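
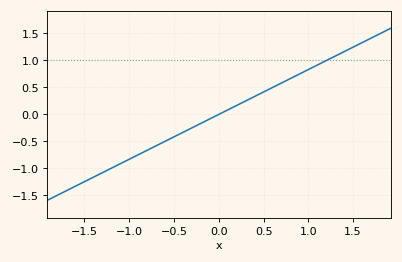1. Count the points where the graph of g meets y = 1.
1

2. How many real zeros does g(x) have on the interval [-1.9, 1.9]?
1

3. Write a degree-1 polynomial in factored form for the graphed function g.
y = 0.83(x - 0)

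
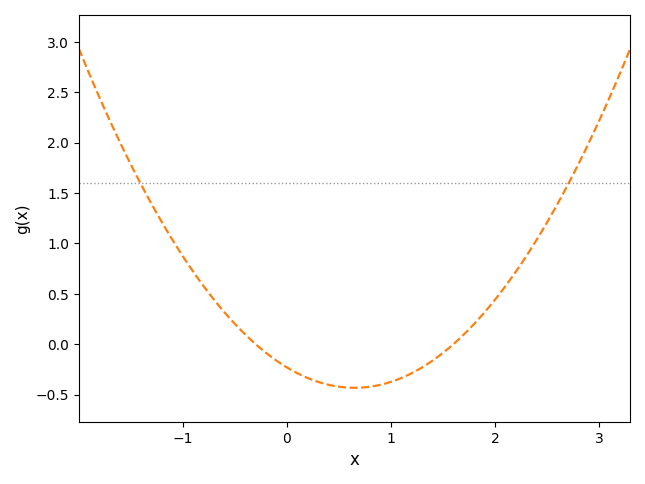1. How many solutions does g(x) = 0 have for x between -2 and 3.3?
2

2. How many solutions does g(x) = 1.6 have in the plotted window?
2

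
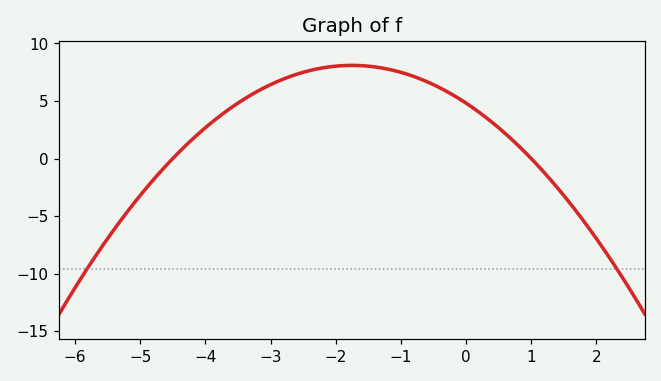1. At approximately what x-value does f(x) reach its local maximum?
-1.8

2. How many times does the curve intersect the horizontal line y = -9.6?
2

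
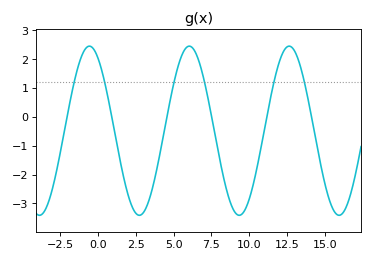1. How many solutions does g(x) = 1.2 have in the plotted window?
6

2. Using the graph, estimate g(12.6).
2.45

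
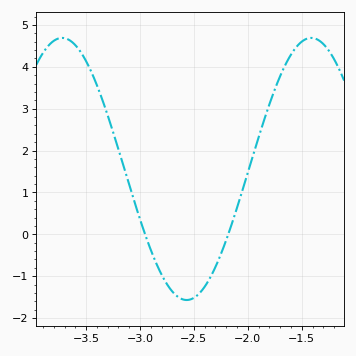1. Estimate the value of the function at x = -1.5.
4.6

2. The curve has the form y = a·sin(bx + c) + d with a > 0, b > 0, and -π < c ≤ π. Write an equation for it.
y = 3.13sin(2.72x - 0.872) + 1.56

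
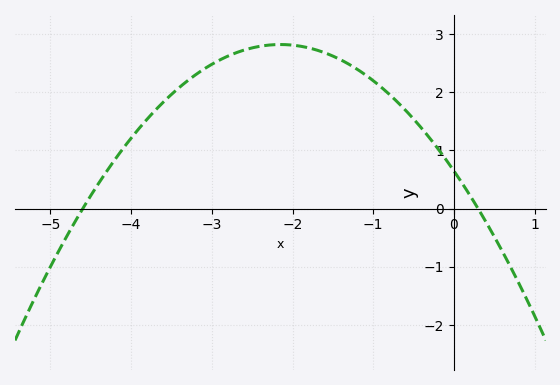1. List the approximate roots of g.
-4.6, 0.3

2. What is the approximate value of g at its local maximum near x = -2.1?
2.8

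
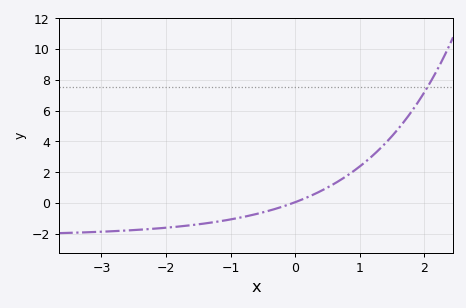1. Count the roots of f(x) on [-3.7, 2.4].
1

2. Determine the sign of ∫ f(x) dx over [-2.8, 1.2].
negative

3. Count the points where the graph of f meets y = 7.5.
1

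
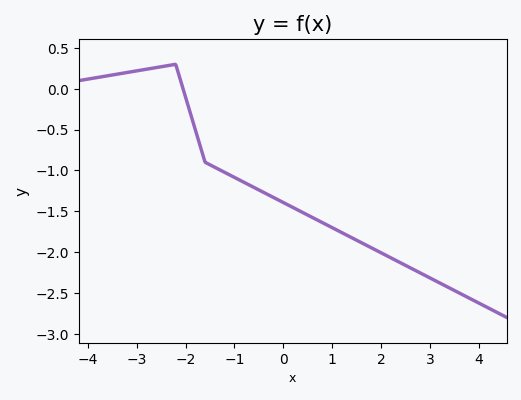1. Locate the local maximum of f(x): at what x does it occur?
-2.2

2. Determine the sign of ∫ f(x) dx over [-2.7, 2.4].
negative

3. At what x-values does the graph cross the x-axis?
-2.05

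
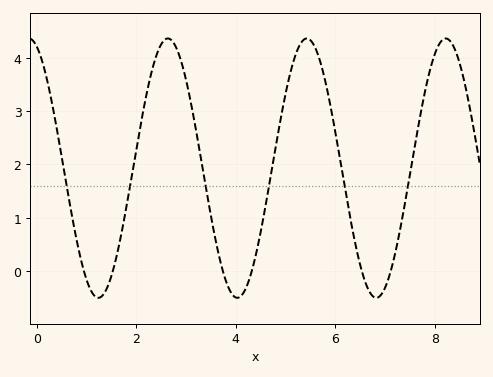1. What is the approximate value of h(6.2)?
1.5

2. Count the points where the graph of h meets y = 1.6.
6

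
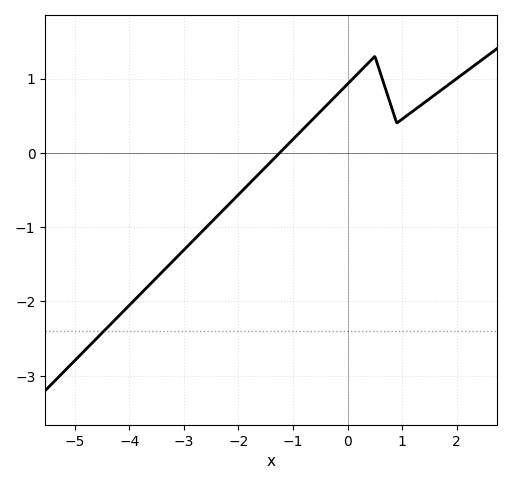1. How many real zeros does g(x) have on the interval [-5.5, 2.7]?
1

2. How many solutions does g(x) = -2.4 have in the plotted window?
1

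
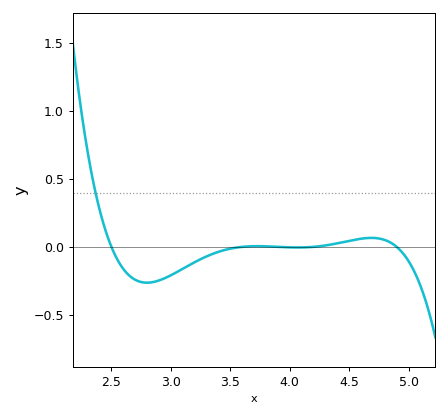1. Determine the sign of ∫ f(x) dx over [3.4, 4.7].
positive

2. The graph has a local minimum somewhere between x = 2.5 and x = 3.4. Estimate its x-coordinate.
2.8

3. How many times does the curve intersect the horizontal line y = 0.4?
1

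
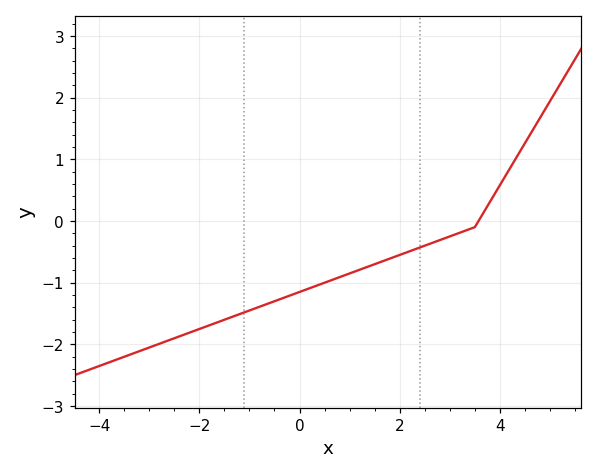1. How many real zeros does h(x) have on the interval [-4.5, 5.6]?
1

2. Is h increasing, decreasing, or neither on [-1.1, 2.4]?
increasing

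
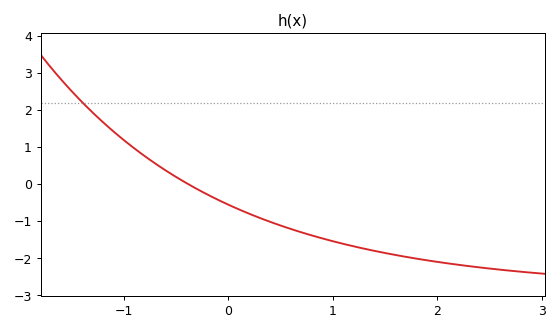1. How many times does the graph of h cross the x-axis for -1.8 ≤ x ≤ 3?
1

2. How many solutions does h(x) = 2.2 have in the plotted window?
1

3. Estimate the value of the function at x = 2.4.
-2.24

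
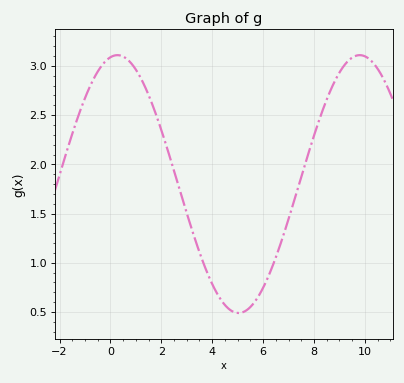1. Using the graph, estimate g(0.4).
3.11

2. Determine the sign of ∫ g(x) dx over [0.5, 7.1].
positive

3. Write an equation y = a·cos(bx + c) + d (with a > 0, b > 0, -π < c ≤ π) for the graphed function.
y = 1.31cos(0.66x - 0.182) + 1.8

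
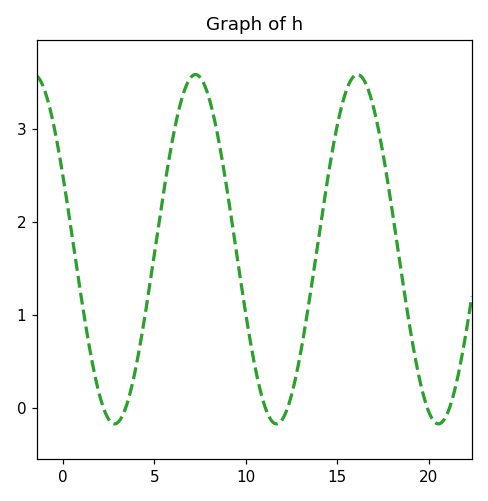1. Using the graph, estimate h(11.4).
-0.132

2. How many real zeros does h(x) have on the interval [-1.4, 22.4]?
6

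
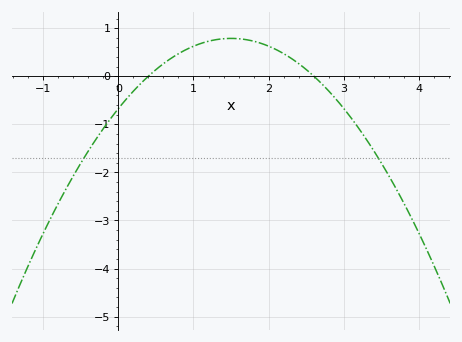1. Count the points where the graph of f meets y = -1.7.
2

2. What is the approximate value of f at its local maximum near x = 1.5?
0.8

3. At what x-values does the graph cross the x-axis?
0.4, 2.6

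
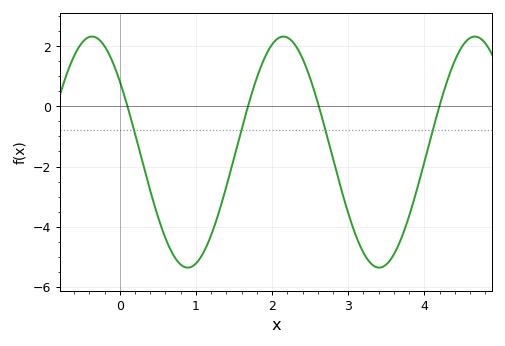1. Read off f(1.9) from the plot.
1.6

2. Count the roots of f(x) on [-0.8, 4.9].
4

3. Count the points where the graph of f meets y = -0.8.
4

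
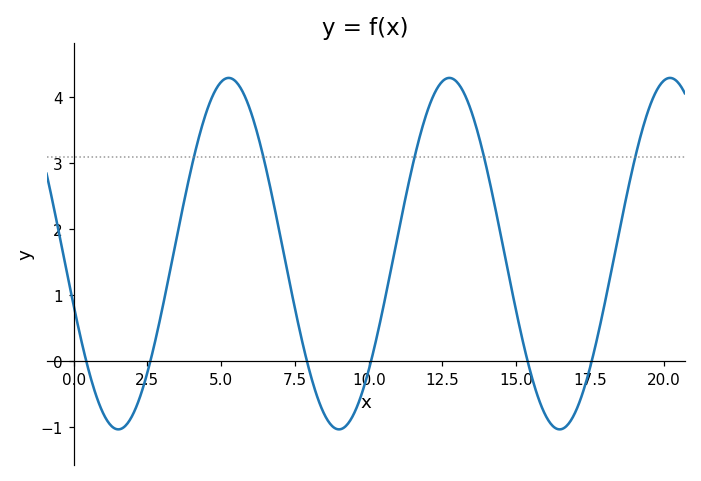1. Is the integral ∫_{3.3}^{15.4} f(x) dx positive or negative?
positive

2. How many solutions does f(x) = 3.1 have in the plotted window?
5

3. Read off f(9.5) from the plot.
-0.792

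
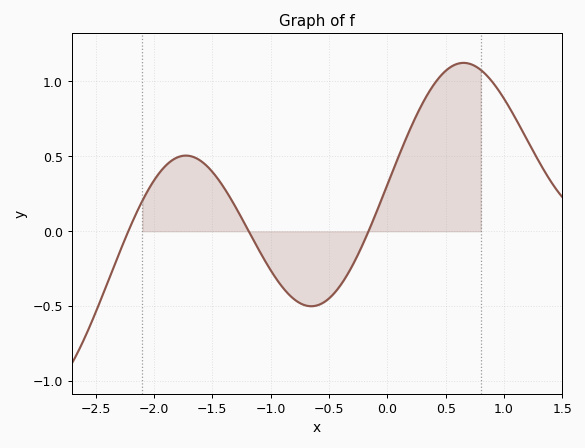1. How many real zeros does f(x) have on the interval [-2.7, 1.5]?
3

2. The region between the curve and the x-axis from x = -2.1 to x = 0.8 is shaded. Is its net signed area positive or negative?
positive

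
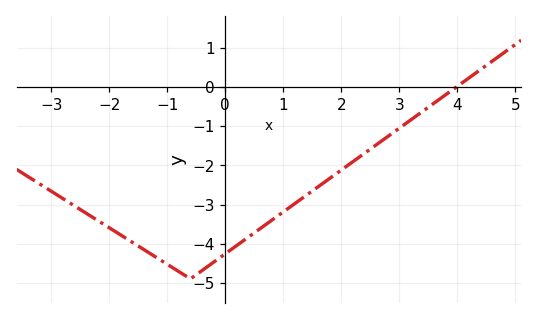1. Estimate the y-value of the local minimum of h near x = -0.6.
-4.9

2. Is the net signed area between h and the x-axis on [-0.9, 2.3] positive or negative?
negative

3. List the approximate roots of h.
4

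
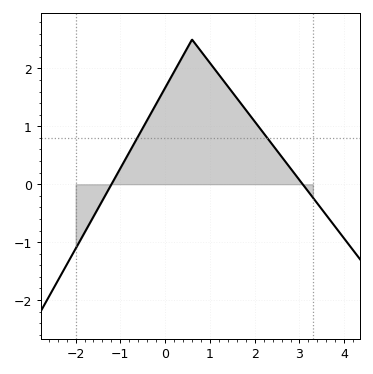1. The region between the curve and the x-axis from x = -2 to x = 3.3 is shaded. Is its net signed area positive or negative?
positive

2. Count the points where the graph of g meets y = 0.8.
2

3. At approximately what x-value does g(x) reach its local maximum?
0.599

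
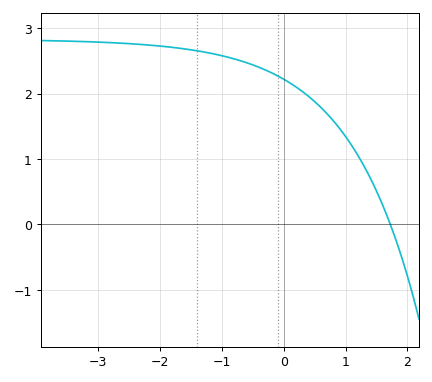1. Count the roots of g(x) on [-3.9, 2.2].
1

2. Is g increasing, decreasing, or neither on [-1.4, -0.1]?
decreasing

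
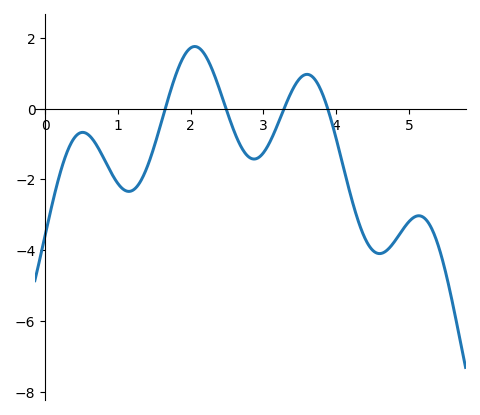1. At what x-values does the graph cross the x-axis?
1.7, 2.5, 3.3, 3.9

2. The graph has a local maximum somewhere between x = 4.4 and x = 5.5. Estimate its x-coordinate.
5.1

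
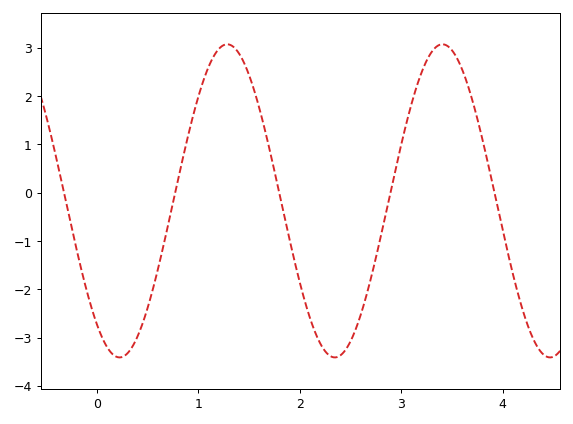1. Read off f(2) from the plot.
-1.9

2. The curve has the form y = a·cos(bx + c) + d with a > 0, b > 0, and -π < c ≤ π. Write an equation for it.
y = 3.24cos(3x + 2.5) - 0.17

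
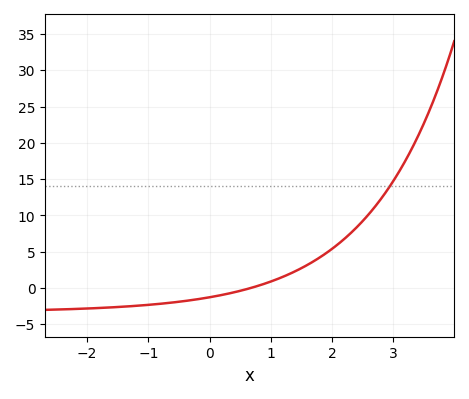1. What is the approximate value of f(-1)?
-2.33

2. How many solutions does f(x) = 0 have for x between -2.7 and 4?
1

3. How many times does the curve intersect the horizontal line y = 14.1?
1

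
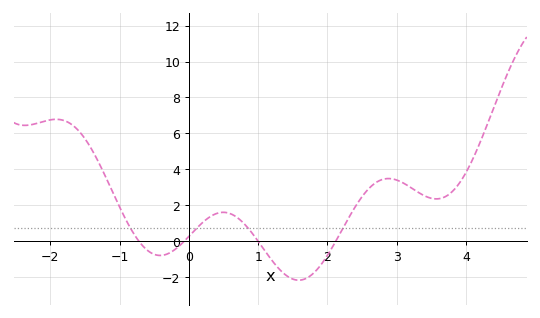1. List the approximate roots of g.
-0.724, -0.065, 0.997, 2.12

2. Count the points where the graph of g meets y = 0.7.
4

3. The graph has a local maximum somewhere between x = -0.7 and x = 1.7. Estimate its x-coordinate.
0.495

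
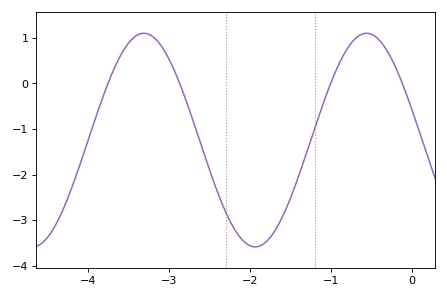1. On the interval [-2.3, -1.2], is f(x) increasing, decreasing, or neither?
neither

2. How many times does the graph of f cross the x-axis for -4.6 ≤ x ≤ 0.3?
4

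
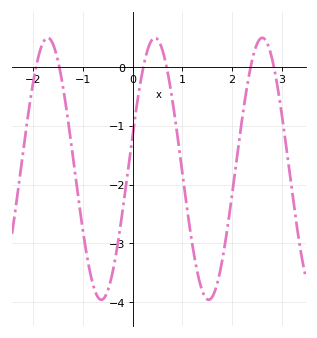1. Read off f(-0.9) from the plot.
-3.3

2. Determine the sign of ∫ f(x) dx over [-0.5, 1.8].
negative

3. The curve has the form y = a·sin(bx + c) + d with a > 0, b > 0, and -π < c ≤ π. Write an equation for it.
y = 2.23sin(2.9x + 0.26) - 1.73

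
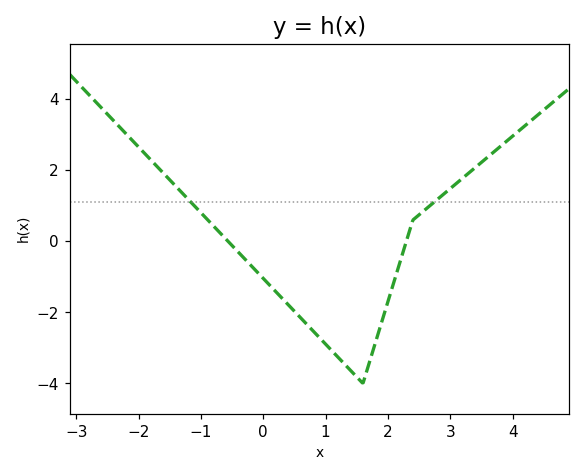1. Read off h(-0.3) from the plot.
-0.4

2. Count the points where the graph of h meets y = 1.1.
2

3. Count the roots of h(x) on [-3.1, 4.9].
2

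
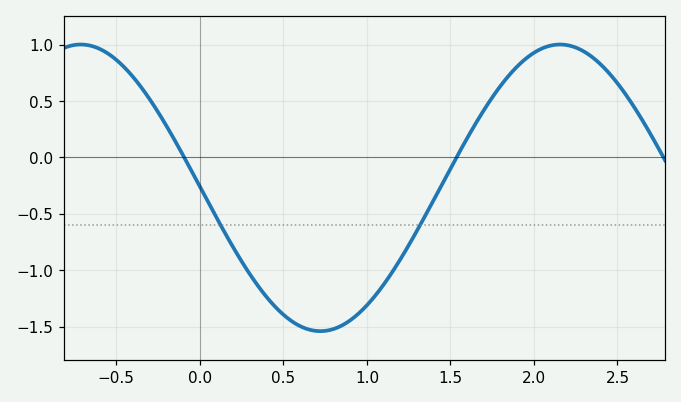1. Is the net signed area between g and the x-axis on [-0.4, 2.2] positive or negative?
negative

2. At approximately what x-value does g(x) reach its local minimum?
0.7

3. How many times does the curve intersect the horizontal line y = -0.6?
2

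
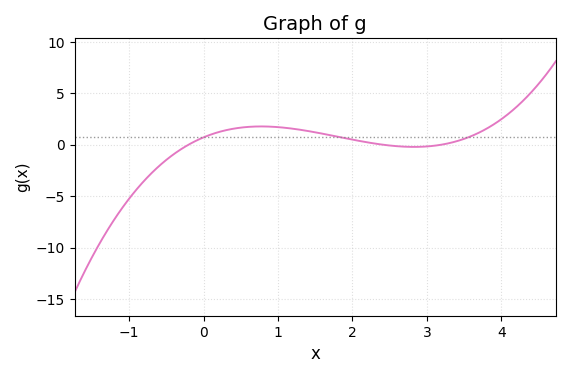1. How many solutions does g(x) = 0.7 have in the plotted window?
3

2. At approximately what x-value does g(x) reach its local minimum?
2.8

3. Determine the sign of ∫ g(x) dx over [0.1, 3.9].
positive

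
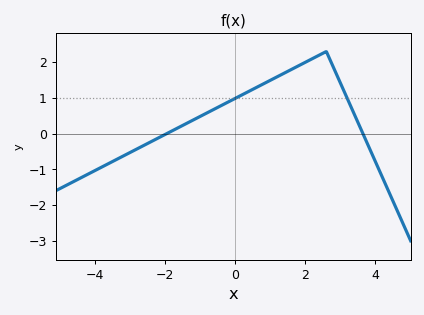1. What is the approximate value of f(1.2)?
1.6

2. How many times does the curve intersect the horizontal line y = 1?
2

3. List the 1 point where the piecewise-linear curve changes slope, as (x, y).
(2.6, 2.3)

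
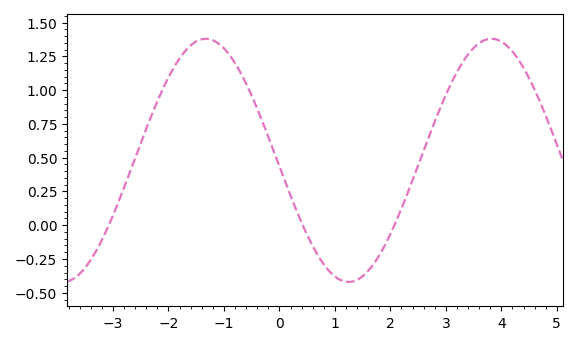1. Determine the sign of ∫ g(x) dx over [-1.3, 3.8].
positive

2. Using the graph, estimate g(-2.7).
0.4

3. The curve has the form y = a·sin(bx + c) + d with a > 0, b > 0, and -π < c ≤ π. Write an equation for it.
y = 0.9sin(1.2x - 3.1) + 0.48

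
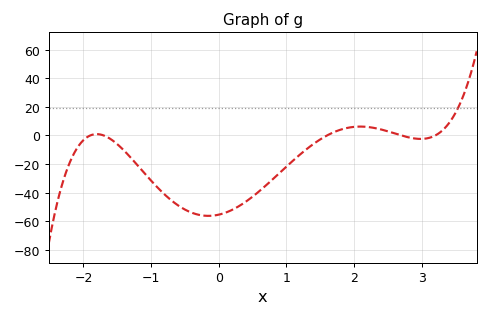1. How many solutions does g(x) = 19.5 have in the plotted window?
1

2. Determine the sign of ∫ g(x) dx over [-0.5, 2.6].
negative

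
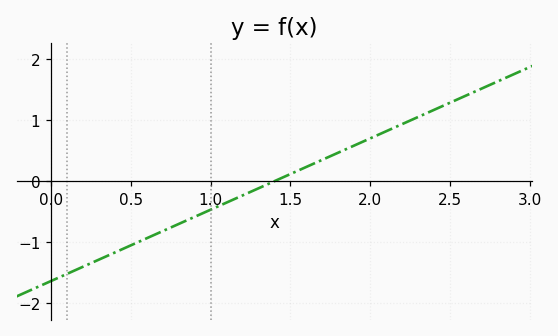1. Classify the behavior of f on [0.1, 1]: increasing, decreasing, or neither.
increasing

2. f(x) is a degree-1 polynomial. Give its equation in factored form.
y = 1.17(x - 1.4)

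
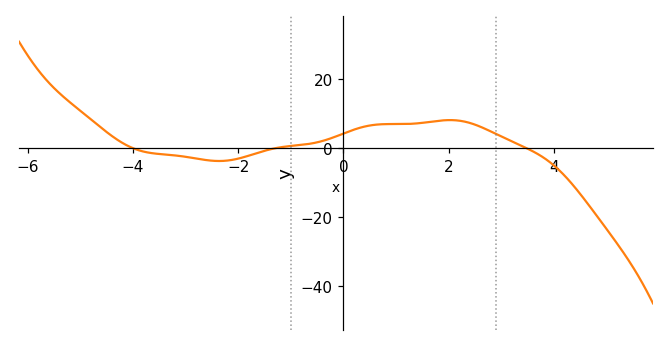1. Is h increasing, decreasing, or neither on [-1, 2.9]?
neither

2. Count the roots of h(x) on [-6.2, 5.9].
3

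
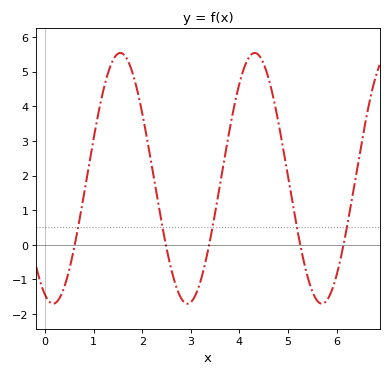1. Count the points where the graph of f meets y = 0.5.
5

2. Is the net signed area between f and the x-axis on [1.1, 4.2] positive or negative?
positive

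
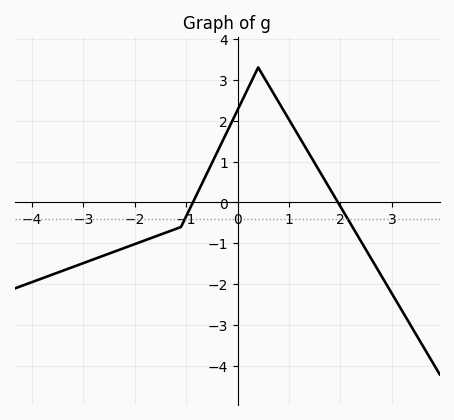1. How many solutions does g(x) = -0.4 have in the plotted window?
2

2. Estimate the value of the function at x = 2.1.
-0.3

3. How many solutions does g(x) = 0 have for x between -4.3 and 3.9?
2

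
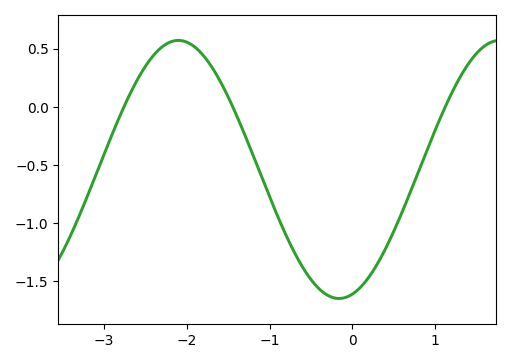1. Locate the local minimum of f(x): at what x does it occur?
-0.2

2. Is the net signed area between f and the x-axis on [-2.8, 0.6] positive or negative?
negative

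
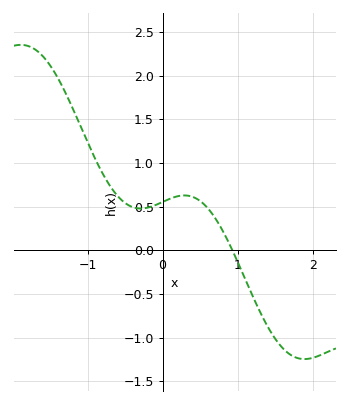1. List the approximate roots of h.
0.931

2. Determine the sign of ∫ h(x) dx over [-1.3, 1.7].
positive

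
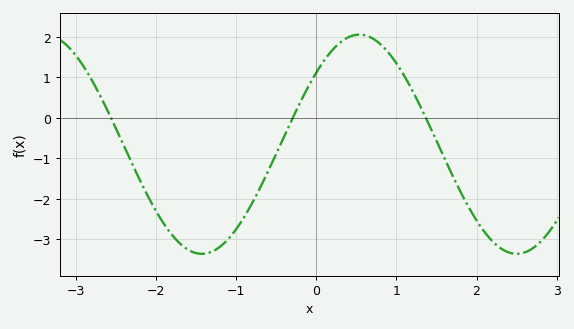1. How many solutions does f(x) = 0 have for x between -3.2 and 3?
3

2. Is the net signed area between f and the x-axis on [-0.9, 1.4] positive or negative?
positive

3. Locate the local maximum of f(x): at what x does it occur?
0.5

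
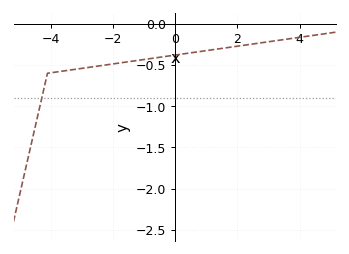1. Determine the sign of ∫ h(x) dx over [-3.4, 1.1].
negative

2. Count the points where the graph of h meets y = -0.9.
1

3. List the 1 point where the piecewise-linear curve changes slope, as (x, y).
(-4.1, -0.6)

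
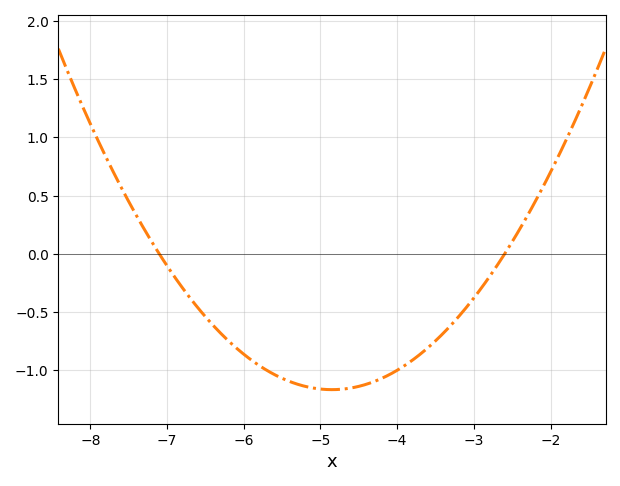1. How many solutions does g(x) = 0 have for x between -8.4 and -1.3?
2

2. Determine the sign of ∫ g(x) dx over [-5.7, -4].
negative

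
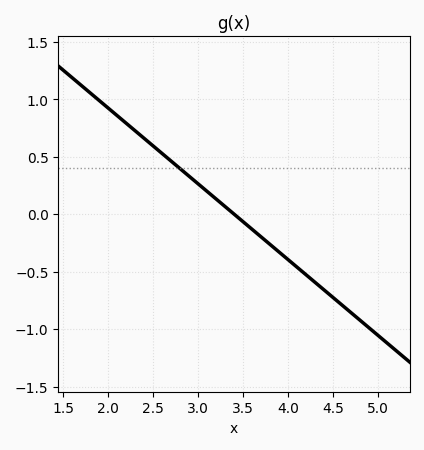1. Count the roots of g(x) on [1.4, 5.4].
1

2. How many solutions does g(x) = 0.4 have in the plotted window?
1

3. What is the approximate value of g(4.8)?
-0.924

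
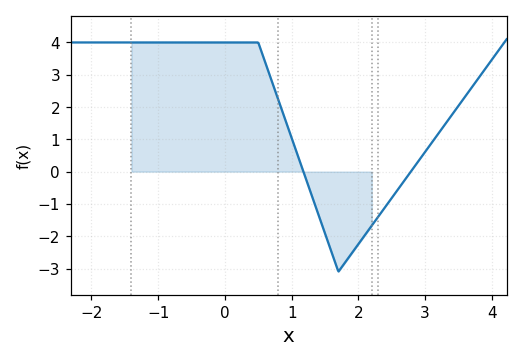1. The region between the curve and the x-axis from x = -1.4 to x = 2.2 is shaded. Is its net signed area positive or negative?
positive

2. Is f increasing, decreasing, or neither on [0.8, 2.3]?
neither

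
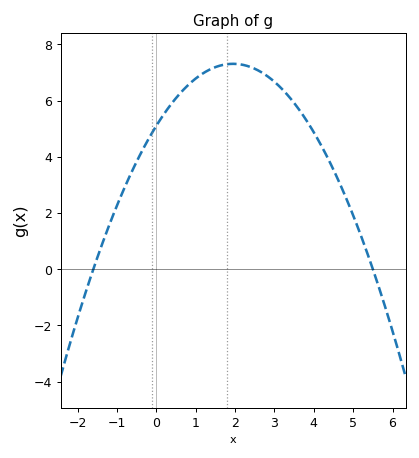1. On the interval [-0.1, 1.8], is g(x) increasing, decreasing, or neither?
increasing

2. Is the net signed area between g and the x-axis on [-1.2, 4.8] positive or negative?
positive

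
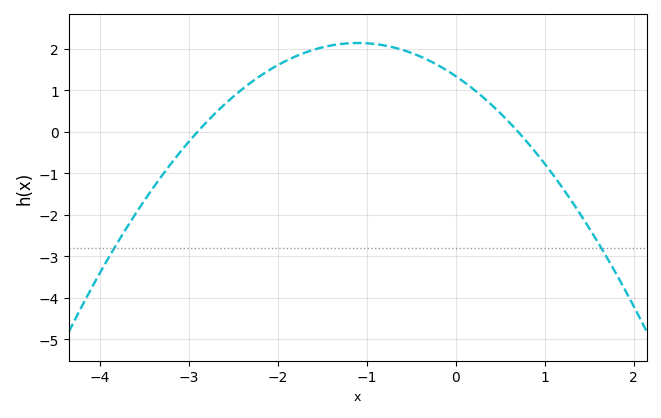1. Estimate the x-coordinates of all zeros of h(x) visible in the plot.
-2.9, 0.7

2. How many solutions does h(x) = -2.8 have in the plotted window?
2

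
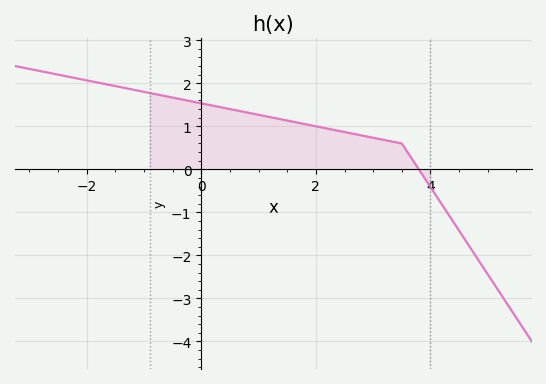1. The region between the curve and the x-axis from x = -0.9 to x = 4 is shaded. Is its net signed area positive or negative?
positive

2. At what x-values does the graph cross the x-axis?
3.8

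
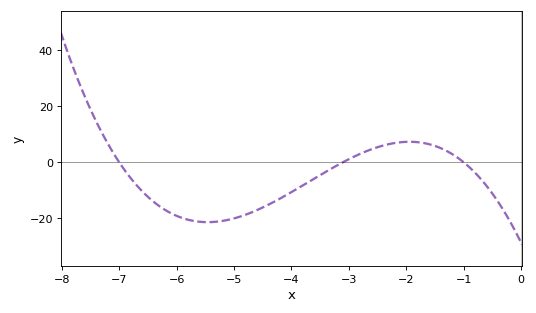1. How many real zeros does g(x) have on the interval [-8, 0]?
3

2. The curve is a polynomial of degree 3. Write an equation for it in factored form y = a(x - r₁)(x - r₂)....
y = -1.32(x + 7)(x + 3.1)(x + 1)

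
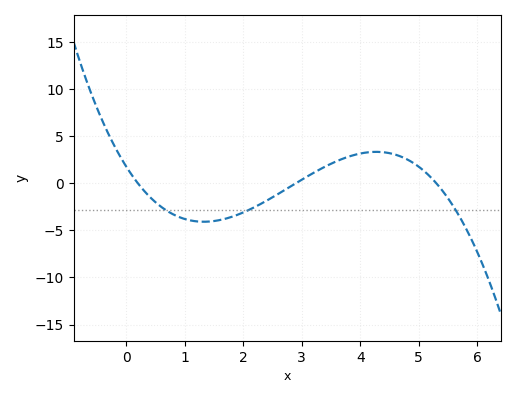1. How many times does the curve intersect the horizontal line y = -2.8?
3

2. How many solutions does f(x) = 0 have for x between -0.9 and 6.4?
3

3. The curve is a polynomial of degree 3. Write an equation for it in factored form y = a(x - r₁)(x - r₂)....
y = -0.58(x - 0.2)(x - 2.9)(x - 5.3)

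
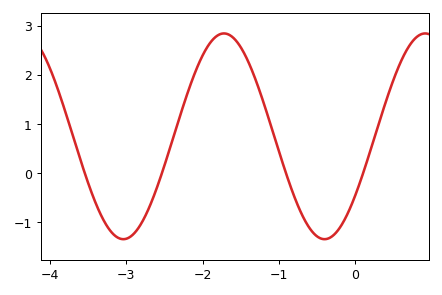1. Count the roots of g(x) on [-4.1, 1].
4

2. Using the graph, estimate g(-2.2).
1.6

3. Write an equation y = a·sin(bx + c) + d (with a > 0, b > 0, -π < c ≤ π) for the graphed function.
y = 2.09sin(2.4x - 0.62) + 0.75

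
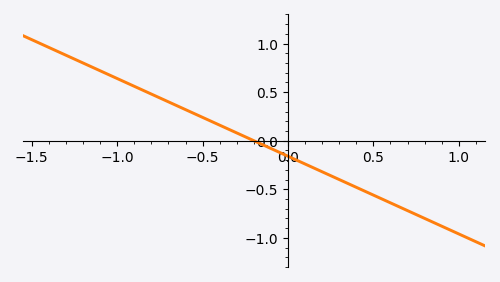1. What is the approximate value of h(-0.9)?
0.56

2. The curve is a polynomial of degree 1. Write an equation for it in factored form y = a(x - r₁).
y = -0.8(x + 0.2)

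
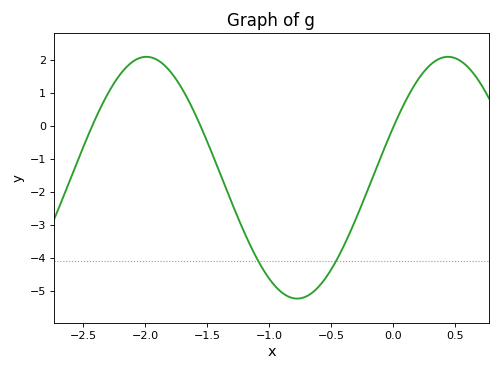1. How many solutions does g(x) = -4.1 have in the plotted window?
2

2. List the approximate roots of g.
-2.43, -1.55, 0.009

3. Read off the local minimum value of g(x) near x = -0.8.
-5.23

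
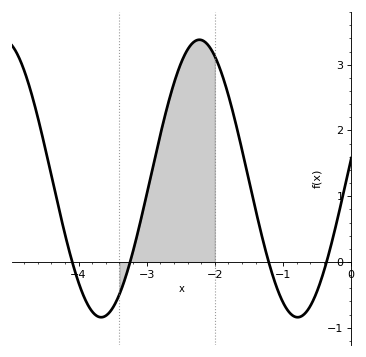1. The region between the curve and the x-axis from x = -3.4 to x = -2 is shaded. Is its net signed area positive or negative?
positive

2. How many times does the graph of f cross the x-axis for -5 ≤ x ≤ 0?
4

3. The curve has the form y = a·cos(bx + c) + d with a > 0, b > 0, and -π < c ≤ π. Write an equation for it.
y = 2.11cos(2.18x - 1.43) + 1.27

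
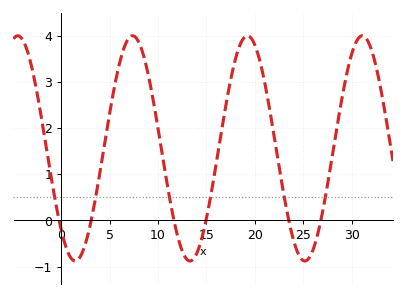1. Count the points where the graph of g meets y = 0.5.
6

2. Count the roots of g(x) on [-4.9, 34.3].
6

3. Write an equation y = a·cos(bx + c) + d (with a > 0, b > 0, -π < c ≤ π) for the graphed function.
y = 2.44cos(0.53x + 2.4) + 1.56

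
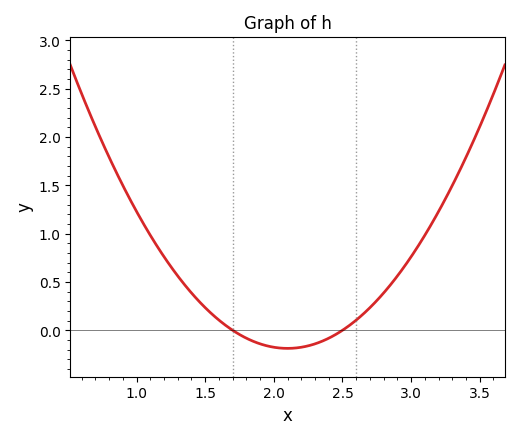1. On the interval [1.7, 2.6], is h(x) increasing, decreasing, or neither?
neither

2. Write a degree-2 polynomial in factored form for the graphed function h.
y = 1.17(x - 1.7)(x - 2.5)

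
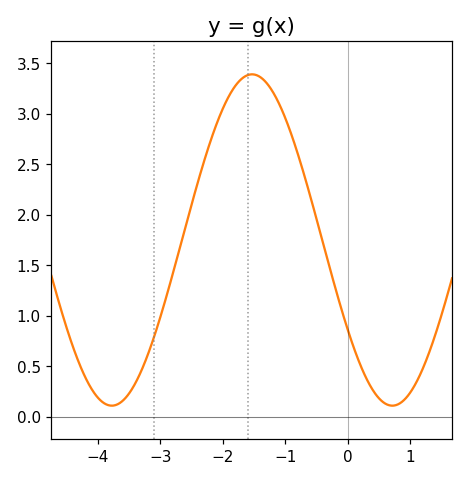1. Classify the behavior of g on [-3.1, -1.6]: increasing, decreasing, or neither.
increasing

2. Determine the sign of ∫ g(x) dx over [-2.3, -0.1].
positive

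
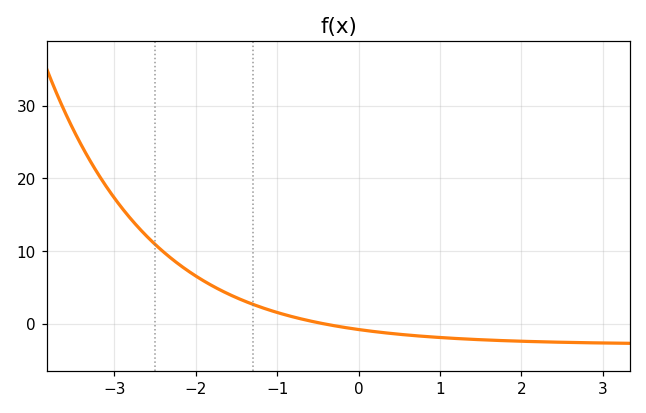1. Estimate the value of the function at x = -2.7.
13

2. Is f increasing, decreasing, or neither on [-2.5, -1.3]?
decreasing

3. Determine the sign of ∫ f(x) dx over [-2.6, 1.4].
positive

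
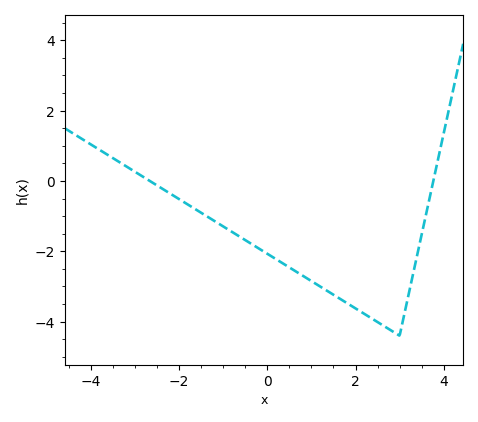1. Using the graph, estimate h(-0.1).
-1.99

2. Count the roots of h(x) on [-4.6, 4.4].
2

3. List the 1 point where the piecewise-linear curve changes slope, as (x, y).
(3, -4.4)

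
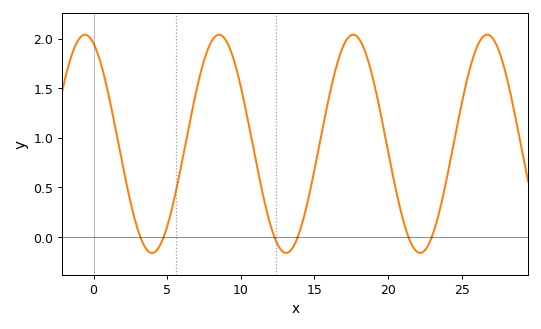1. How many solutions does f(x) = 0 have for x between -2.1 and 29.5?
6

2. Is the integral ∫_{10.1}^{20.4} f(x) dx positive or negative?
positive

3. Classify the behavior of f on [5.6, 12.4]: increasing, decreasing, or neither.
neither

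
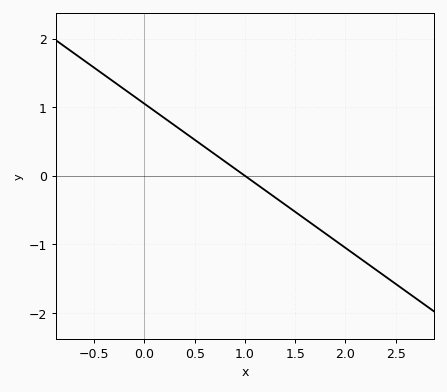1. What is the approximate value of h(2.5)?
-1.6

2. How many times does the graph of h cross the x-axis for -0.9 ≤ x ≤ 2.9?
1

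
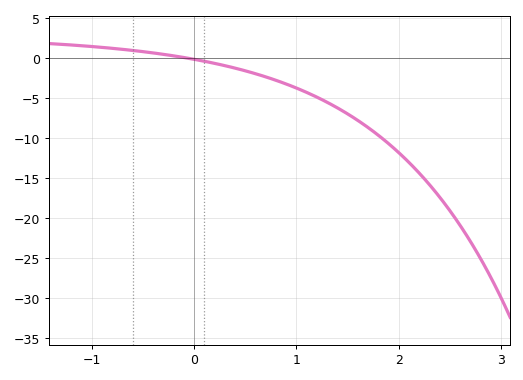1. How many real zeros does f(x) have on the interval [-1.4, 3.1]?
1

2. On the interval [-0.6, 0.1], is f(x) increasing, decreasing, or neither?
decreasing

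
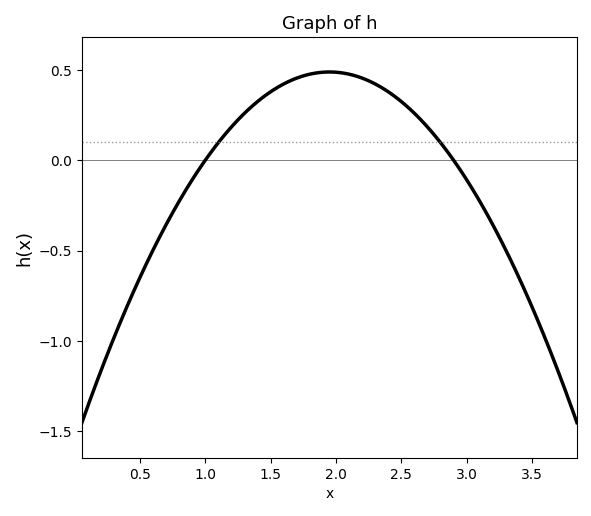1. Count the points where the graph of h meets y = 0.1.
2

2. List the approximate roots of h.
1, 2.9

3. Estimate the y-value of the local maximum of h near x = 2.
0.487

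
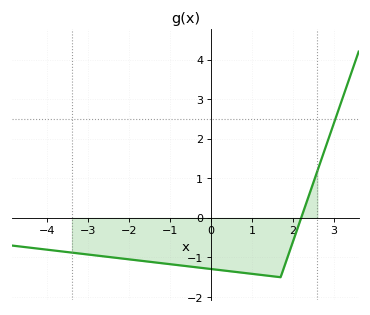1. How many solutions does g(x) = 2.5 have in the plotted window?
1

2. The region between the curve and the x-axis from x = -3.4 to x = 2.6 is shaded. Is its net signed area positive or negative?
negative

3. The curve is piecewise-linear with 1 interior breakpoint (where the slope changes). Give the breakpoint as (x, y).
(1.7, -1.5)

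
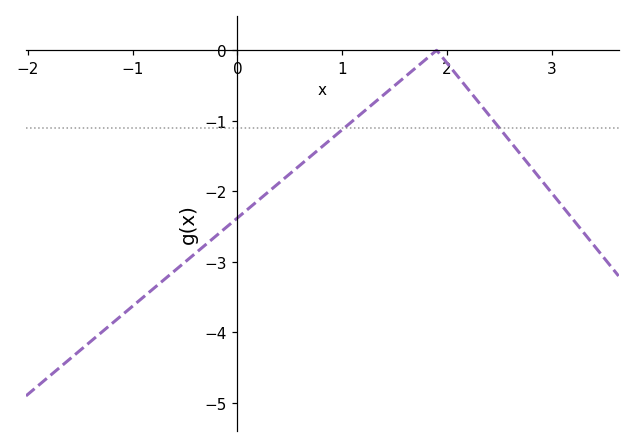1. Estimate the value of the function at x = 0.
-2.4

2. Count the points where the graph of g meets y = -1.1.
2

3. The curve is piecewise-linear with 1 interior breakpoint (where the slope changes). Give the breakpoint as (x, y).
(1.9, 0)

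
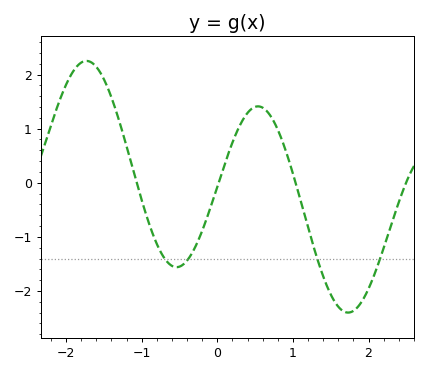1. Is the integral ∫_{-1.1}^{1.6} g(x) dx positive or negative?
negative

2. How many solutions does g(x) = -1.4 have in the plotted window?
4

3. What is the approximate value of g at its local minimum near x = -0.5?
-1.6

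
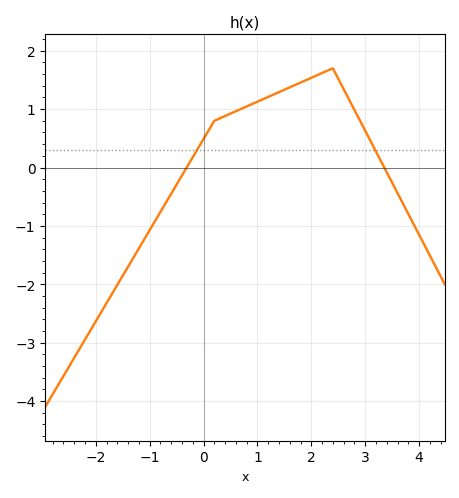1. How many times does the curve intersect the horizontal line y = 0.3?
2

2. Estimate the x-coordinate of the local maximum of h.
2.4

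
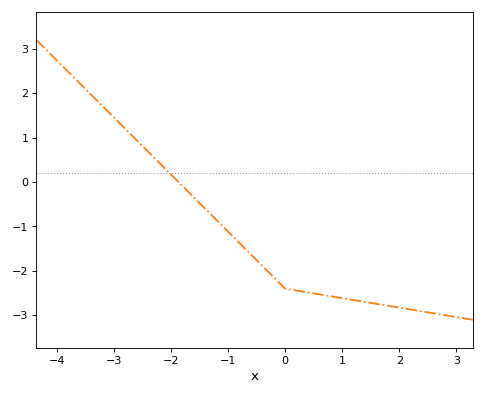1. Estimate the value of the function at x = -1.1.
-0.987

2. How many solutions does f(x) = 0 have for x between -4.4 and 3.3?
1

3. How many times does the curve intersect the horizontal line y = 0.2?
1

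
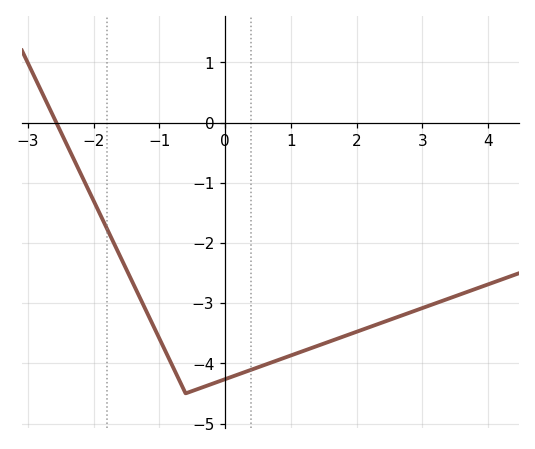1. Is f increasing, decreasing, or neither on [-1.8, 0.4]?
neither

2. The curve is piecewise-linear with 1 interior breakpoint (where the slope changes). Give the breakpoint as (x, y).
(-0.6, -4.5)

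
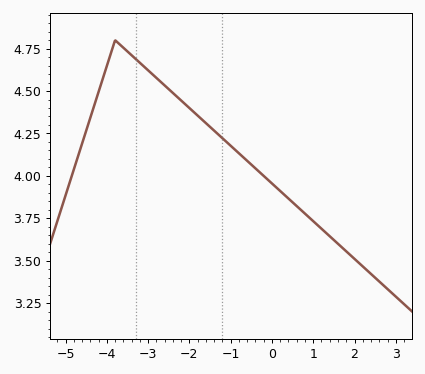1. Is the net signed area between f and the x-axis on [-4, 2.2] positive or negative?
positive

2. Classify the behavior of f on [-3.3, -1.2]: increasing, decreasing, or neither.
decreasing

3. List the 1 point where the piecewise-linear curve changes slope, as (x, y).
(-3.8, 4.8)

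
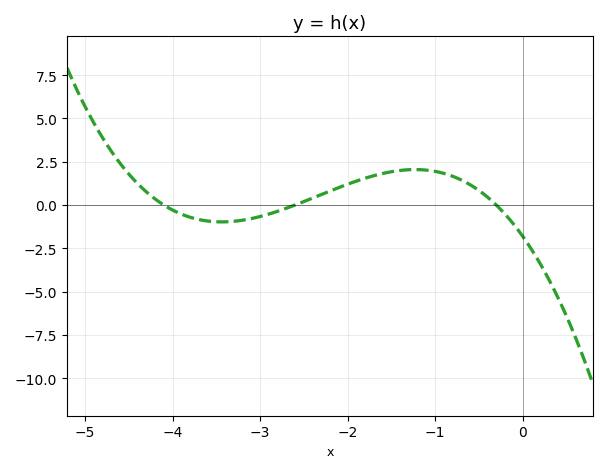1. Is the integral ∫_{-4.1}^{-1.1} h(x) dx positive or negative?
positive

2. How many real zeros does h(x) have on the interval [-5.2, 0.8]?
3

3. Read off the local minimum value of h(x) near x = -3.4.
-0.975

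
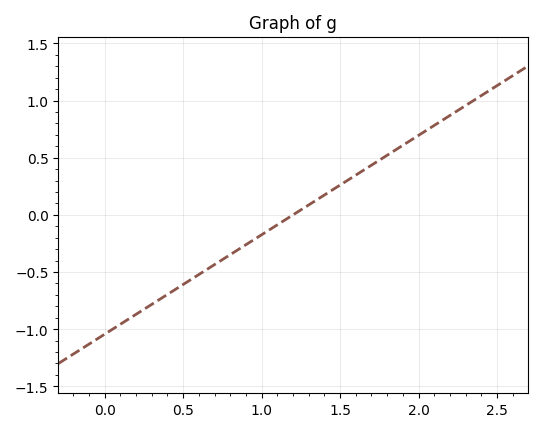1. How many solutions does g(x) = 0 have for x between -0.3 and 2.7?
1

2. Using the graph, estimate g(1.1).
-0.087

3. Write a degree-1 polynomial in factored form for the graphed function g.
y = 0.87(x - 1.2)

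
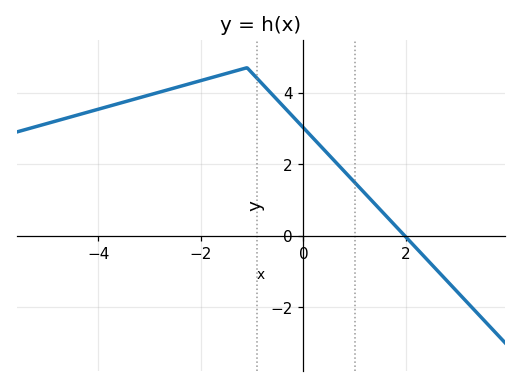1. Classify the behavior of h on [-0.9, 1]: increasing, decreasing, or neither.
decreasing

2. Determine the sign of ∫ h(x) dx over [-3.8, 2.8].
positive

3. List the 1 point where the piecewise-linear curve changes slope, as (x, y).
(-1.1, 4.7)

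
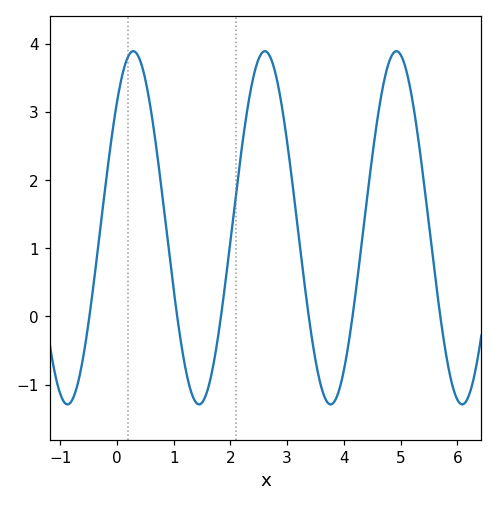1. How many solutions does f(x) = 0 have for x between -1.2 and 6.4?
6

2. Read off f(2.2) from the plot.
2.5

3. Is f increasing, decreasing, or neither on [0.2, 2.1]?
neither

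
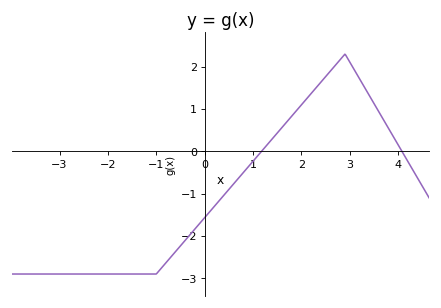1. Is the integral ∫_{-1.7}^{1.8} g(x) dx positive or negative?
negative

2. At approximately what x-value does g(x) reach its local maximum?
2.9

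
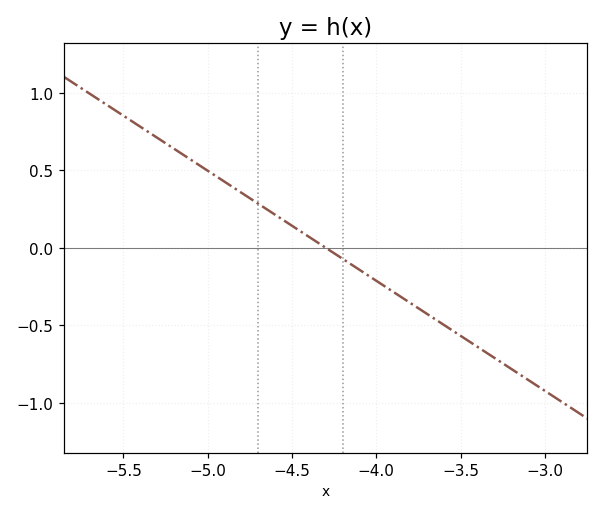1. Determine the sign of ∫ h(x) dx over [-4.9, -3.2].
negative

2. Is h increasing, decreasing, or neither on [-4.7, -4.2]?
decreasing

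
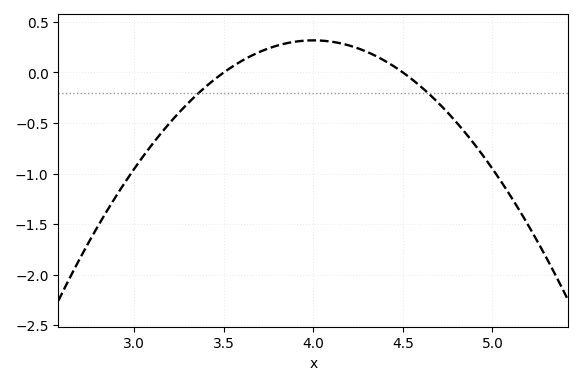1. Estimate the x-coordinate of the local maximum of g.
4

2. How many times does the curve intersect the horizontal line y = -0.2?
2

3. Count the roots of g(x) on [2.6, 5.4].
2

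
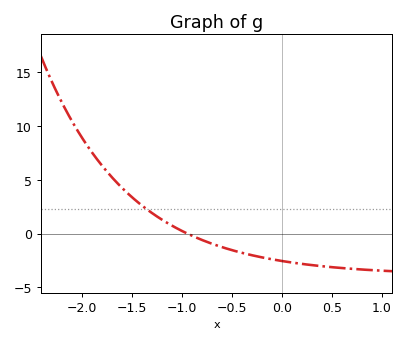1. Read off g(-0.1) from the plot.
-2.38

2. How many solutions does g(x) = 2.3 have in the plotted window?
1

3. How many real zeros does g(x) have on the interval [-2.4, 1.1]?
1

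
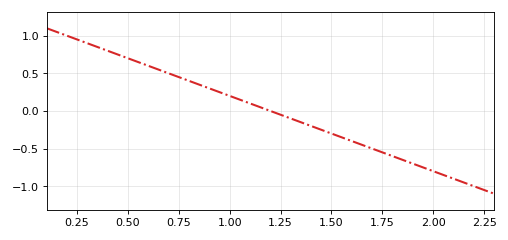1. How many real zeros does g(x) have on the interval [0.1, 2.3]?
1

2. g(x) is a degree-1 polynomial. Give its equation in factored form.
y = -1(x - 1.2)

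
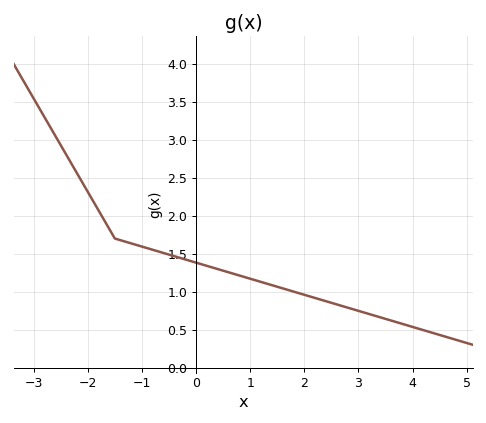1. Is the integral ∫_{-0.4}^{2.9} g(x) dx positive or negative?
positive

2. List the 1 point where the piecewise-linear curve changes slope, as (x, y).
(-1.5, 1.7)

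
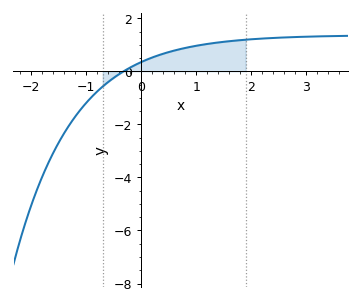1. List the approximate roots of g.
-0.3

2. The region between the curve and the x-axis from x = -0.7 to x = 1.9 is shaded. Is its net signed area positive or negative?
positive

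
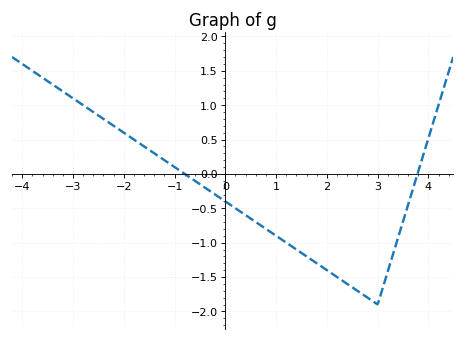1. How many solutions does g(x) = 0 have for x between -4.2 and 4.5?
2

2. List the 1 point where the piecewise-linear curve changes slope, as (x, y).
(3, -1.9)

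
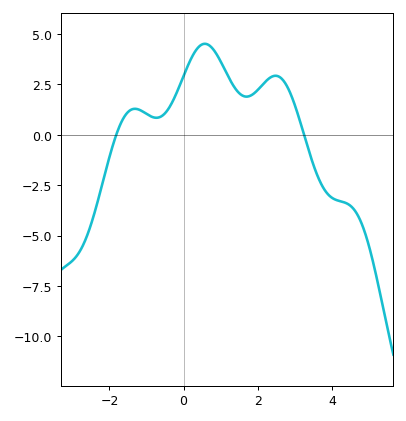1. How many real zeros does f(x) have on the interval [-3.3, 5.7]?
2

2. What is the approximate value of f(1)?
3.6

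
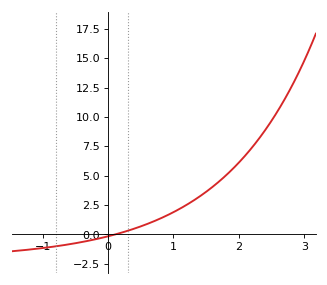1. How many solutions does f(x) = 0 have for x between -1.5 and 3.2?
1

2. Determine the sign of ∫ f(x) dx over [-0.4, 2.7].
positive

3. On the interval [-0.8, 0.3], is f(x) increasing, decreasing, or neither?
increasing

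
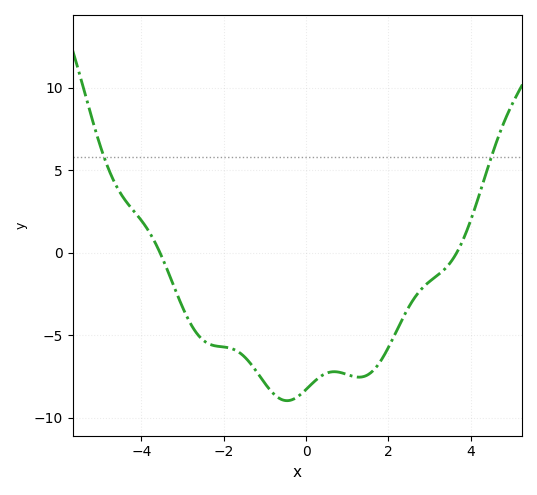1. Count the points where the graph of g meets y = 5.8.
2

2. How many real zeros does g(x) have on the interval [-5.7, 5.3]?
2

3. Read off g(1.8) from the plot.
-6.5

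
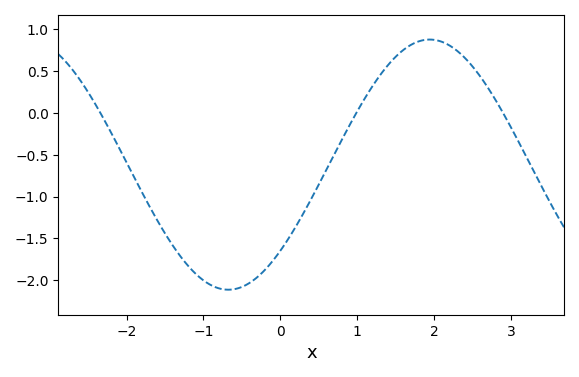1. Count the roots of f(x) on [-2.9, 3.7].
3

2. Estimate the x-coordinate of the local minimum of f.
-0.7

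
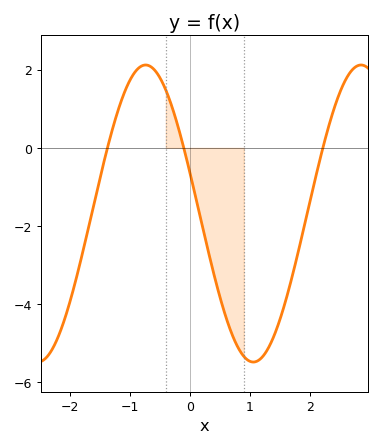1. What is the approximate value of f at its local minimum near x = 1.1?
-5.4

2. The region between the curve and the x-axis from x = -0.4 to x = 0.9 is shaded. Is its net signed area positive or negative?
negative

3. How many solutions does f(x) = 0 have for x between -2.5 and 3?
3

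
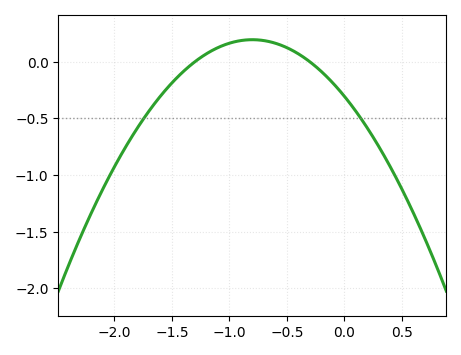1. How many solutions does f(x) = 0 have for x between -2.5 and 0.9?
2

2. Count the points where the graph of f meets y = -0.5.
2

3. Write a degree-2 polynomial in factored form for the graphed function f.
y = -0.78(x + 1.3)(x + 0.3)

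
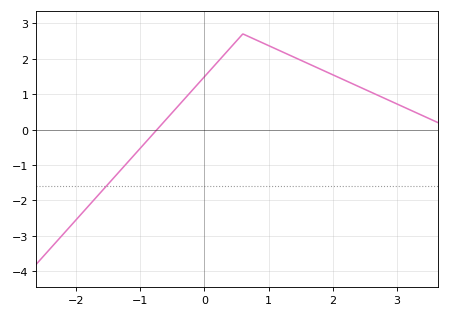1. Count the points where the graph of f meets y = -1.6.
1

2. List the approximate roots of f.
-0.7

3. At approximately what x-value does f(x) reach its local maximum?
0.6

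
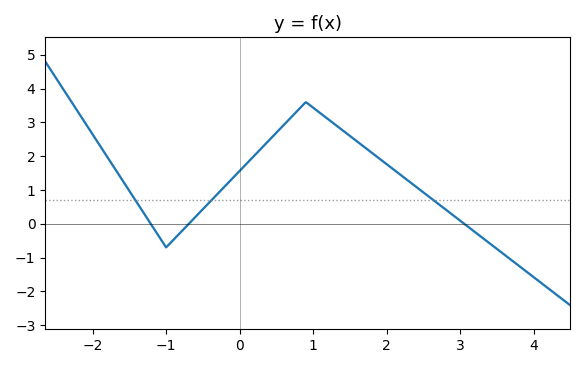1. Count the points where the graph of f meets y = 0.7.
3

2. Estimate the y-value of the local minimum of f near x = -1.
-0.7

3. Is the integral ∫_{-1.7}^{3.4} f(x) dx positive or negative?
positive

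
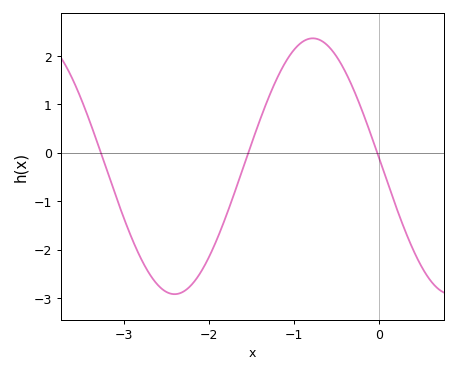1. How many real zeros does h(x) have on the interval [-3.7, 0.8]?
3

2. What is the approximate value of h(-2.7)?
-2.5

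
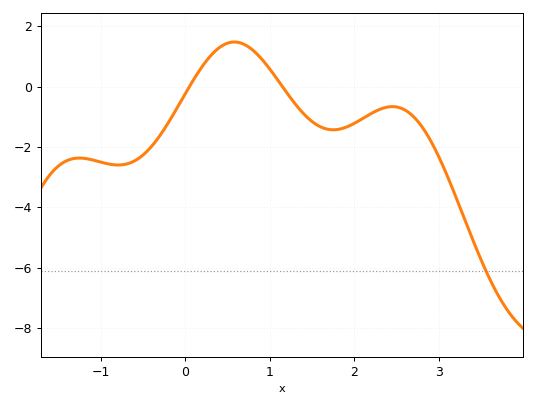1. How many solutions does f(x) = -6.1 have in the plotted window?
1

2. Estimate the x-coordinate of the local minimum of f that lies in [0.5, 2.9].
1.8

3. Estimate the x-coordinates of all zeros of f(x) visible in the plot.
0, 1.1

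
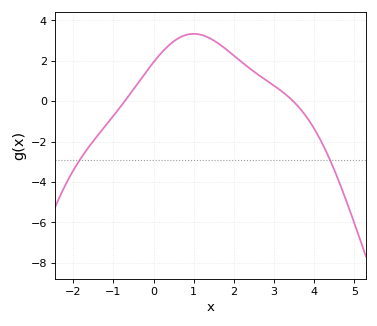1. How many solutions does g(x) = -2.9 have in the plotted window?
2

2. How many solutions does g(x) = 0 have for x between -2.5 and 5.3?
2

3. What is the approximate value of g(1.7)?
2.72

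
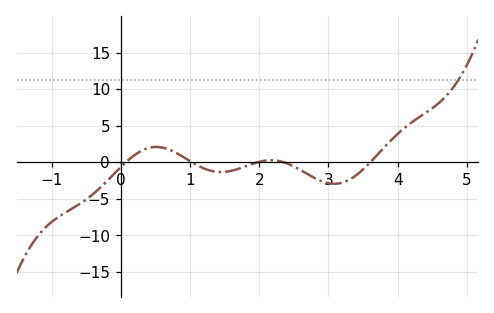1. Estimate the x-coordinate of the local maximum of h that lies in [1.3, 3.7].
2.17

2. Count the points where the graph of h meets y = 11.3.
1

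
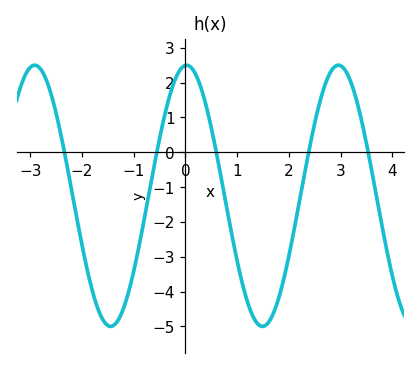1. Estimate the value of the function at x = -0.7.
-1.2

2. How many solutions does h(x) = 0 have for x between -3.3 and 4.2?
5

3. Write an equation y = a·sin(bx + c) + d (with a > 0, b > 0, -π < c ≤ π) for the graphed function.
y = 3.75sin(2.1x + 1.5) - 1.25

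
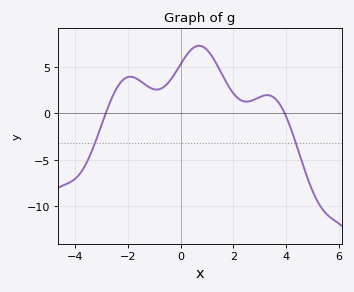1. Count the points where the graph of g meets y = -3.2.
2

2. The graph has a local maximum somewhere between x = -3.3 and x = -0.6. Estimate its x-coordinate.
-2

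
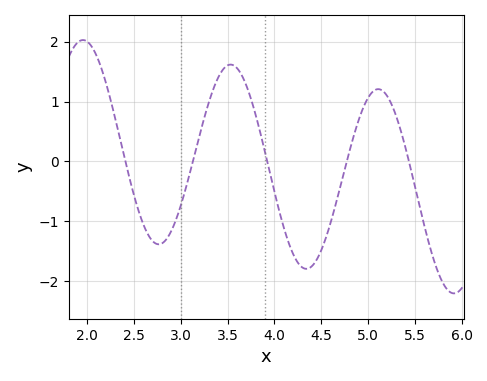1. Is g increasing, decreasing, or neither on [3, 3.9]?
neither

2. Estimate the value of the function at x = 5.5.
-0.42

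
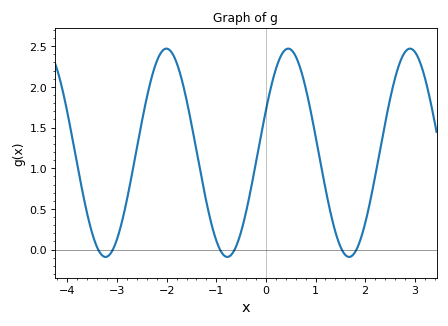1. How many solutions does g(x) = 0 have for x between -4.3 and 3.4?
6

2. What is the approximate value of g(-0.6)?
0.04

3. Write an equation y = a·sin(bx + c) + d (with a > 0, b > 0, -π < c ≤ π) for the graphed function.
y = 1.28sin(2.56x + 0.42) + 1.19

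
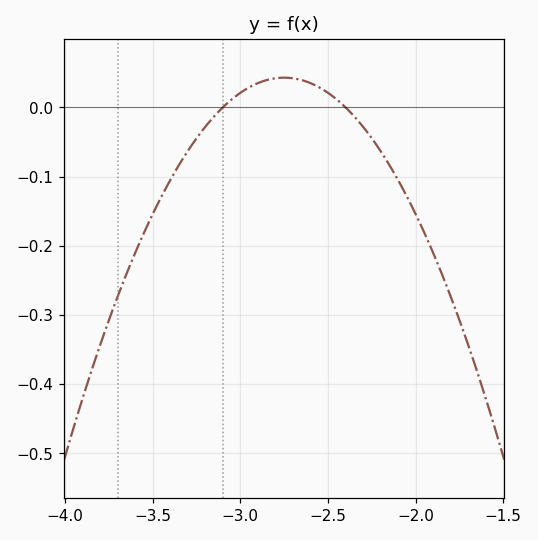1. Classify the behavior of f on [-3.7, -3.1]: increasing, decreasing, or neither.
increasing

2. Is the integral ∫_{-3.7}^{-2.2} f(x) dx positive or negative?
negative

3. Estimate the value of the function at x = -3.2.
-0.028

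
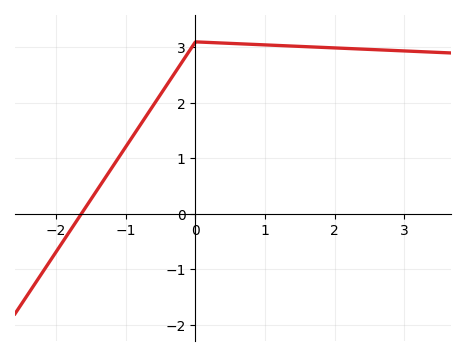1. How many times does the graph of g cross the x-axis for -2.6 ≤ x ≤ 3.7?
1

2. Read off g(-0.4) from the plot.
2.34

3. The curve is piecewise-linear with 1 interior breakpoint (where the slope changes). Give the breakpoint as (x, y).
(0, 3.1)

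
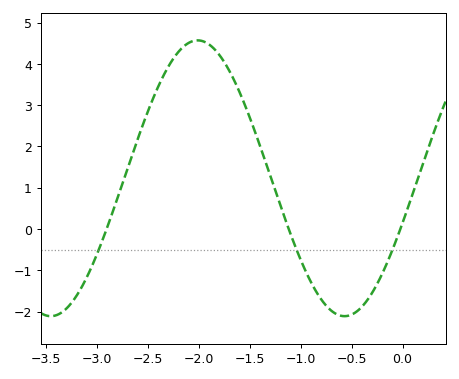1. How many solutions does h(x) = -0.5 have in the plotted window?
3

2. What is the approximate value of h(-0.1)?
-0.5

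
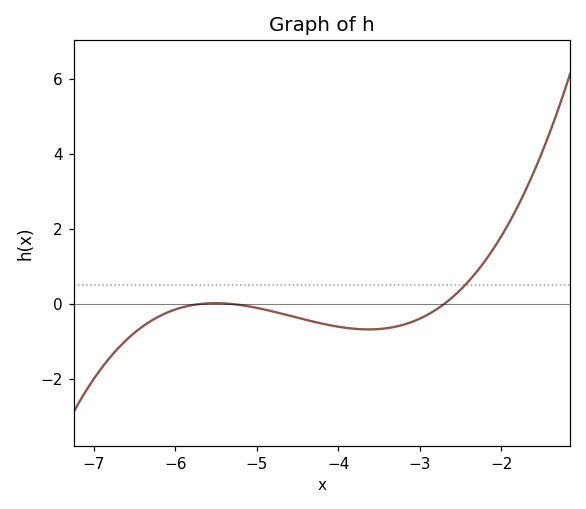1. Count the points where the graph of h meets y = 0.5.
1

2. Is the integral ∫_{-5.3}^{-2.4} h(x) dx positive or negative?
negative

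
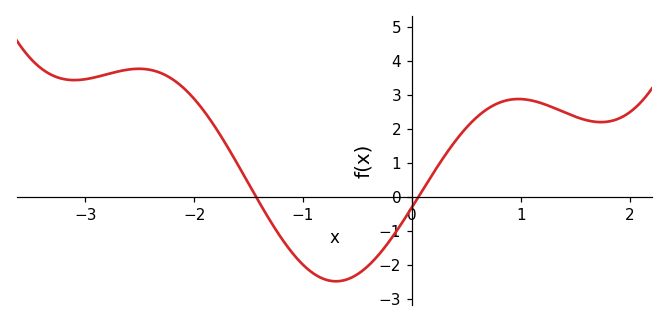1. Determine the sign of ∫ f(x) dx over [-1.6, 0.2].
negative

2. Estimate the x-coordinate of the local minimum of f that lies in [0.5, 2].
1.7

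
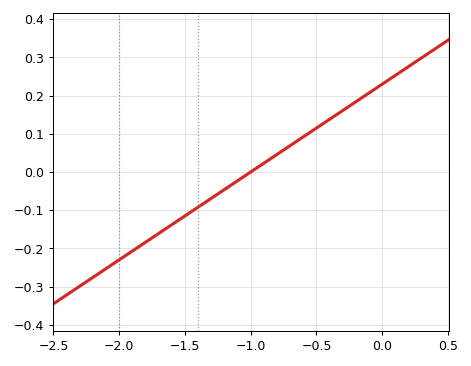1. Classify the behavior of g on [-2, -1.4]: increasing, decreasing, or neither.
increasing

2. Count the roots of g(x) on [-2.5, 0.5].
1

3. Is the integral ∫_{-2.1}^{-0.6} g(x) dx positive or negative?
negative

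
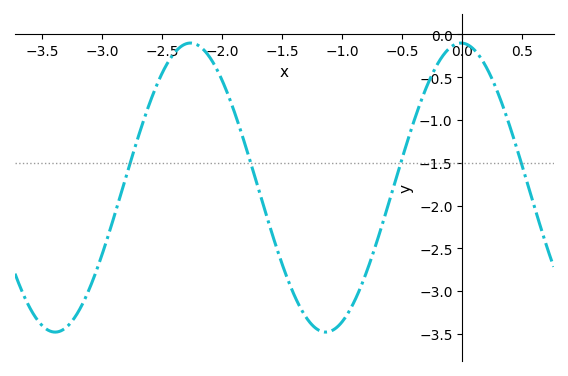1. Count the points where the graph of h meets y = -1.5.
4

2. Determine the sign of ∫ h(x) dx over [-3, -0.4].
negative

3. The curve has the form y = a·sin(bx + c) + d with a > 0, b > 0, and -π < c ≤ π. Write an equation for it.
y = 1.69sin(2.79x + 1.6) - 1.79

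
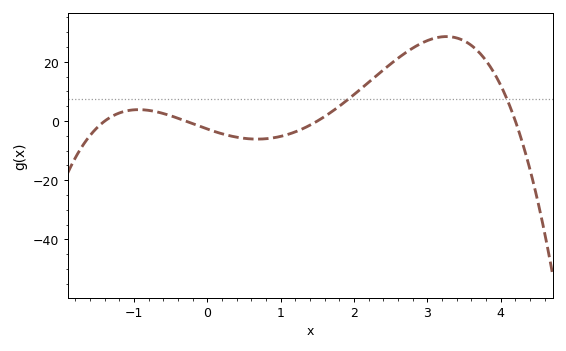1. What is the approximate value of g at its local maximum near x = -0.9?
4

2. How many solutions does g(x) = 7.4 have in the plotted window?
2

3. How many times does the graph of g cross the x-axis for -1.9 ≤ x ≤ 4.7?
4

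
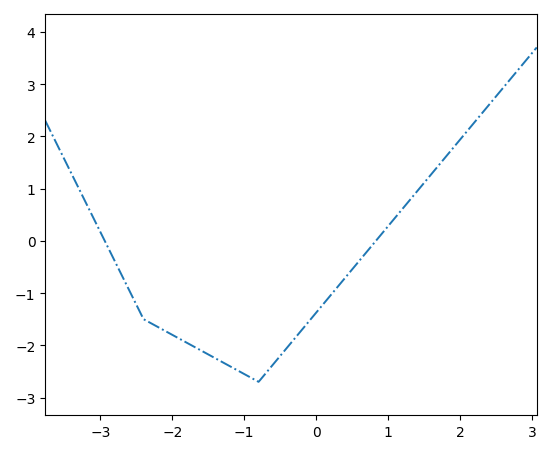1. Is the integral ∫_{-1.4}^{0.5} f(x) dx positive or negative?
negative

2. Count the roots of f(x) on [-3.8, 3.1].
2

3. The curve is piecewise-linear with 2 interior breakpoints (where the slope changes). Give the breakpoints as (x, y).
(-2.4, -1.5); (-0.8, -2.7)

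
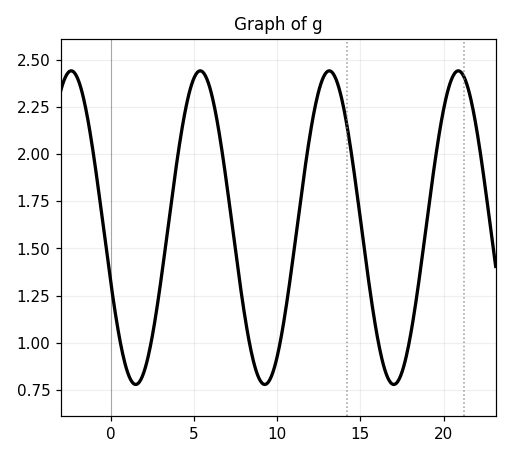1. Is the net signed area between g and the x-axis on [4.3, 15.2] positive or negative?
positive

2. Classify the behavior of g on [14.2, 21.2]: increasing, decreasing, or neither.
neither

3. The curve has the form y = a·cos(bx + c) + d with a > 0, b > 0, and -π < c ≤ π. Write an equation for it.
y = 0.83cos(0.81x + 1.93) + 1.61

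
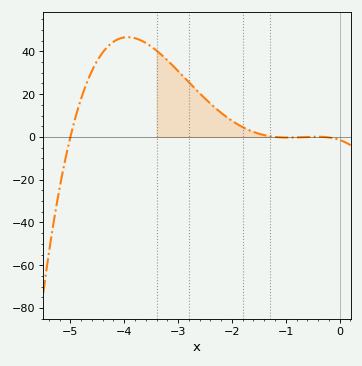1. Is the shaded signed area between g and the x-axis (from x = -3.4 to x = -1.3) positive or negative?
positive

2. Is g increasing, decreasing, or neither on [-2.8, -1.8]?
decreasing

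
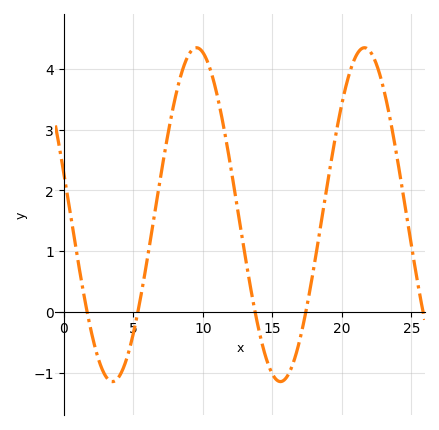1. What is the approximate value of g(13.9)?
-0.2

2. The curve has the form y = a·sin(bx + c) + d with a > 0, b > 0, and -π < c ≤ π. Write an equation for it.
y = 2.75sin(0.52x + 2.9) + 1.6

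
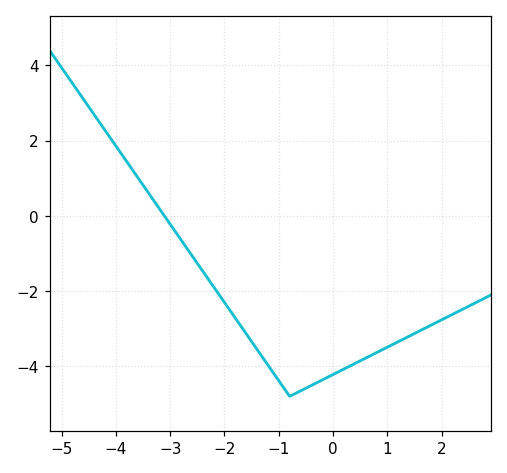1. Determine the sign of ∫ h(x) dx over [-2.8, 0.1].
negative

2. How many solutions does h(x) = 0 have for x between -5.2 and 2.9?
1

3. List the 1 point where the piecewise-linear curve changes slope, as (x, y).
(-0.8, -4.8)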